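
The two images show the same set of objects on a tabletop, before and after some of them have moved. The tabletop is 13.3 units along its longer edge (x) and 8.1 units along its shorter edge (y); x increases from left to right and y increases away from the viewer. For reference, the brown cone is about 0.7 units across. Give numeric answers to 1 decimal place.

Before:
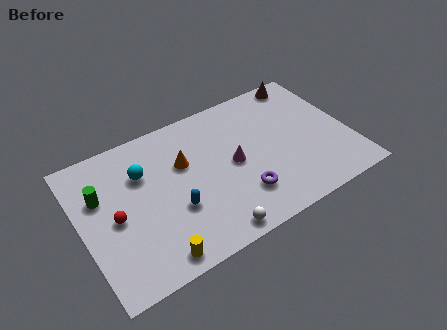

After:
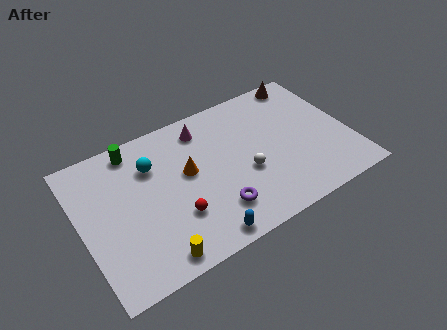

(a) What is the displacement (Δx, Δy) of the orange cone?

(0.1, -0.6)

The orange cone started near (5.2, 5.2) and ended near (5.3, 4.6).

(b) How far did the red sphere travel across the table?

3.1

The red sphere was near (1.6, 3.8) before and (4.4, 2.5) after, so it travelled √(2.8² + 1.3²) ≈ 3.1 units.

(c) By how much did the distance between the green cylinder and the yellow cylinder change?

+1.4

They were about 4.8 units apart before and 6.2 after — 1.4 units further apart.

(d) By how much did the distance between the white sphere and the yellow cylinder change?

+2.6

The distance was about 2.8 in the first image and 5.4 in the second, so they moved 2.6 units further apart.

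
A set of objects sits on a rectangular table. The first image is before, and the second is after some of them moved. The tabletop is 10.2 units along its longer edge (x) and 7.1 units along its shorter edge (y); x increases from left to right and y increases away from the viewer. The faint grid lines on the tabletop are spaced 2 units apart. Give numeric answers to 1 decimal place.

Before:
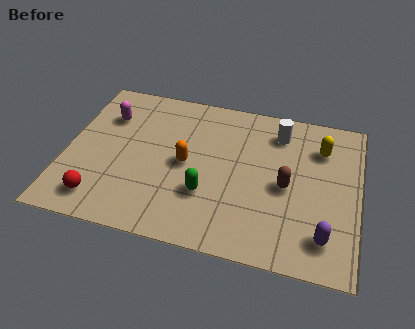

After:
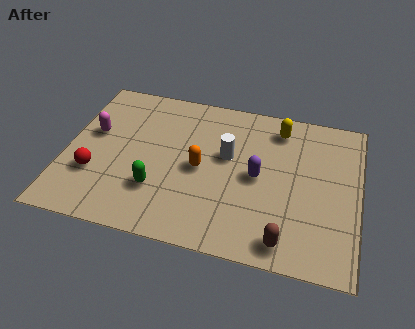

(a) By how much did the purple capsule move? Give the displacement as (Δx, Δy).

(-2.4, 2.1)

The purple capsule started near (9.1, 1.4) and ended near (6.7, 3.5).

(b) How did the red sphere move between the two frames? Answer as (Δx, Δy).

(-0.3, 1.1)

The red sphere started near (1.4, 1.2) and ended near (1.1, 2.3).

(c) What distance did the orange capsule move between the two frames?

0.5

From (4.2, 3.5) to (4.7, 3.4), the orange capsule covered √(0.5² + 0.1²) ≈ 0.5 units.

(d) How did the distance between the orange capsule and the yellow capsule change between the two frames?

-1.3

Before: roughly 4.9 units apart; after: 3.6. That's 1.3 units closer together.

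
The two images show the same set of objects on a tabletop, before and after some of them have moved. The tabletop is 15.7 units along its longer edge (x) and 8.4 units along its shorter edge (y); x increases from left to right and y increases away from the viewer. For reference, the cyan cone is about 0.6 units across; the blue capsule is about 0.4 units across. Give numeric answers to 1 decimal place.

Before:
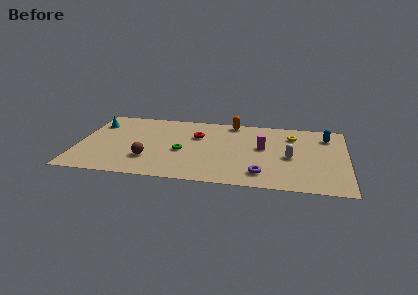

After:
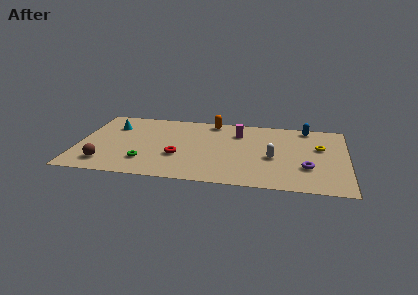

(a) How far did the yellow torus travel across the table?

2.0

The yellow torus moved from about (12.5, 6.4) to (14.1, 5.2), a distance of √(1.6² + 1.2²) ≈ 2.0.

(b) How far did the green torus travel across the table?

2.6

The green torus was near (6.1, 3.6) before and (4.0, 2.1) after, so it travelled √(2.1² + 1.5²) ≈ 2.6 units.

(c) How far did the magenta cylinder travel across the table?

2.2

The magenta cylinder moved from about (10.8, 4.7) to (9.3, 6.3), a distance of √(1.5² + 1.6²) ≈ 2.2.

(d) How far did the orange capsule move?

1.2

From (8.9, 7.6) to (7.7, 7.5), the orange capsule covered √(1.2² + 0.1²) ≈ 1.2 units.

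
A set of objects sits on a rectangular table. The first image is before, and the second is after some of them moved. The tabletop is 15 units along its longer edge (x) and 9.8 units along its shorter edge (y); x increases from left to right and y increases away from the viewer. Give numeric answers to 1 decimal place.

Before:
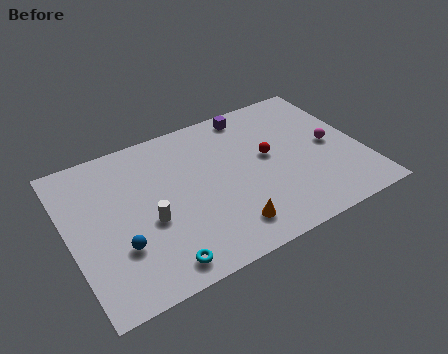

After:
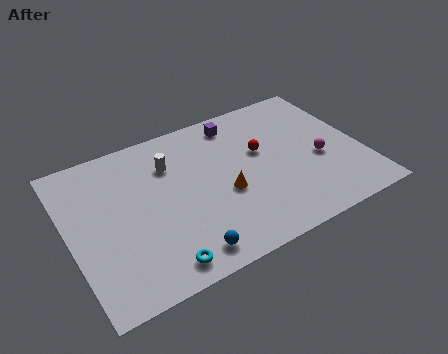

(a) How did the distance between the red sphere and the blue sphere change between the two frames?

-1.7

They were about 8.3 units apart before and 6.6 after — 1.7 units closer together.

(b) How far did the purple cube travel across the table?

0.9

The purple cube was near (9.9, 8.7) before and (9.1, 8.4) after, so it travelled √(0.8² + 0.3²) ≈ 0.9 units.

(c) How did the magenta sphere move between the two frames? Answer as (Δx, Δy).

(-0.7, -0.7)

The magenta sphere started near (13.5, 4.8) and ended near (12.8, 4.1).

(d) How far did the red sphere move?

0.6

From (10.3, 5.4) to (10.0, 5.9), the red sphere covered √(0.3² + 0.5²) ≈ 0.6 units.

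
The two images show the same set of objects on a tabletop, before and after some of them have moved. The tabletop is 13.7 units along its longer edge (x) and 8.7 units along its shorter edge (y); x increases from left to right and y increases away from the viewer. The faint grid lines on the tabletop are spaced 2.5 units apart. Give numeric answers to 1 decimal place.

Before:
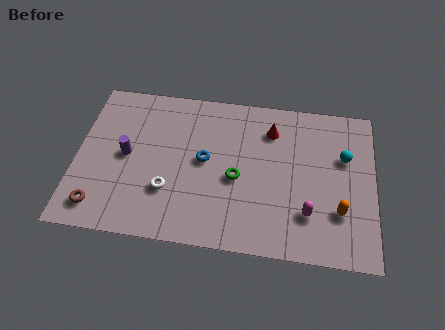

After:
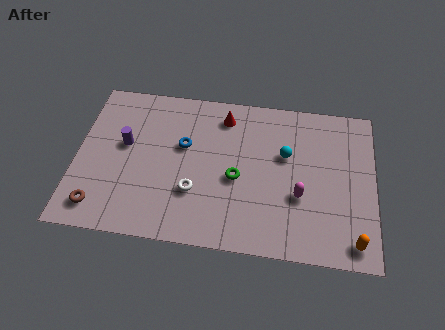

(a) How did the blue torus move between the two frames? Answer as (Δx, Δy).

(-1.0, 0.7)

The blue torus was at about (5.9, 4.6) and moved to about (4.9, 5.3).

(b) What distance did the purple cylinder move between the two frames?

0.6

The purple cylinder was near (2.3, 4.4) before and (2.2, 5.0) after, so it travelled √(0.1² + 0.6²) ≈ 0.6 units.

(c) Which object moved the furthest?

the cyan sphere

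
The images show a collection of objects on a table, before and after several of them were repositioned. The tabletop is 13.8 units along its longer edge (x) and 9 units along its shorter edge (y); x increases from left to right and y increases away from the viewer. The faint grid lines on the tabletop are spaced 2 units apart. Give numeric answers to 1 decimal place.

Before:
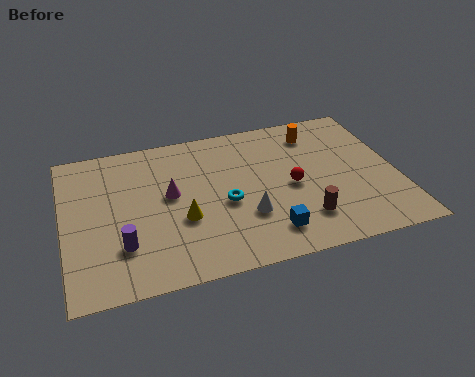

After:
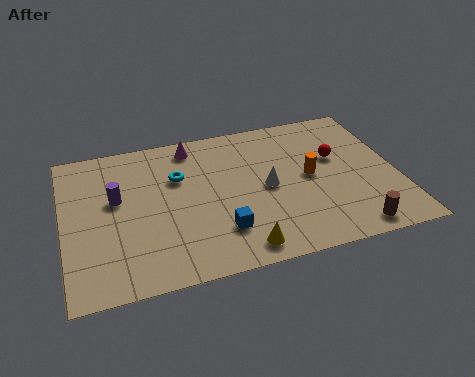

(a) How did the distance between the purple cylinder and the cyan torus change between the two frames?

-1.8

Before: roughly 4.5 units apart; after: 2.7. That's 1.8 units closer together.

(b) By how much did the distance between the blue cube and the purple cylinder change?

-0.9

The distance was about 6.0 in the first image and 5.1 in the second, so they moved 0.9 units closer together.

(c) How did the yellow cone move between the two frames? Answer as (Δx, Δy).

(2.2, -2.3)

From the two frames, the yellow cone sits at roughly (4.8, 3.4) before and (7.0, 1.1) after.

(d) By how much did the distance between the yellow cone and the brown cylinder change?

-0.5

Before: roughly 5.1 units apart; after: 4.6. That's 0.5 units closer together.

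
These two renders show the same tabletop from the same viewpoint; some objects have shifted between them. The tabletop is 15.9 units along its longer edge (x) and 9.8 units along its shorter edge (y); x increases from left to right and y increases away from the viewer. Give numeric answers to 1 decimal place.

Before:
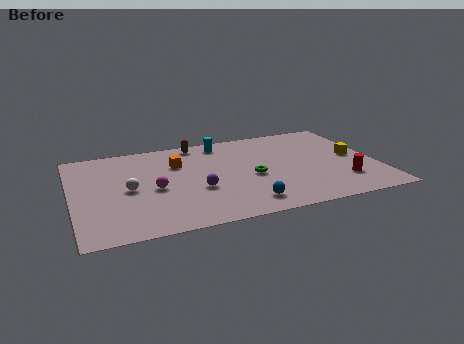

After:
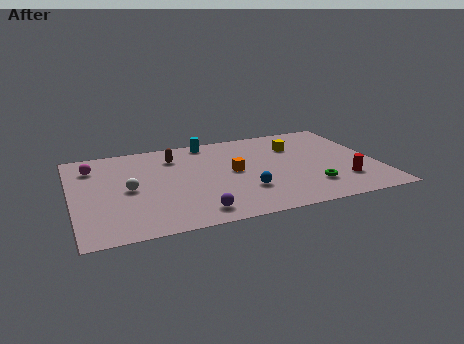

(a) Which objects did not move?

the white sphere and the red cylinder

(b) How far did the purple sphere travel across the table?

2.3

The purple sphere was near (6.4, 3.7) before and (6.1, 1.4) after, so it travelled √(0.3² + 2.3²) ≈ 2.3 units.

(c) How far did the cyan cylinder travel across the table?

0.8

From (8.1, 8.5) to (7.4, 8.8), the cyan cylinder covered √(0.7² + 0.3²) ≈ 0.8 units.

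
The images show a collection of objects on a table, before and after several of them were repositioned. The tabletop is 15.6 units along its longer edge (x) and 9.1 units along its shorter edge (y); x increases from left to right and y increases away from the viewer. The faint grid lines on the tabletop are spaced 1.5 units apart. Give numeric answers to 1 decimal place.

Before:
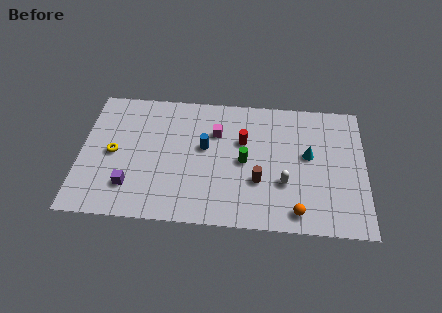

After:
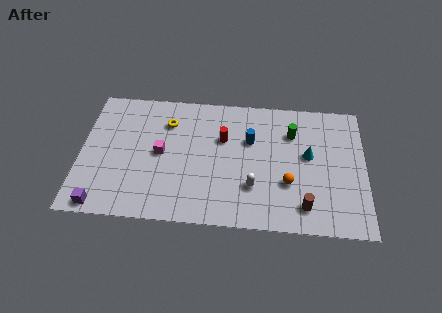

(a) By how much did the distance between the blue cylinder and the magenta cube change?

+3.8

The distance was about 1.3 in the first image and 5.1 in the second, so they moved 3.8 units further apart.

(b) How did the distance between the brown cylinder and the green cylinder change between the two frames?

+3.5

The distance was about 1.5 in the first image and 5.0 in the second, so they moved 3.5 units further apart.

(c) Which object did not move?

the cyan cone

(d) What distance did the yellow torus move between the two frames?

3.8

The yellow torus was near (1.8, 4.4) before and (4.7, 6.8) after, so it travelled √(2.9² + 2.4²) ≈ 3.8 units.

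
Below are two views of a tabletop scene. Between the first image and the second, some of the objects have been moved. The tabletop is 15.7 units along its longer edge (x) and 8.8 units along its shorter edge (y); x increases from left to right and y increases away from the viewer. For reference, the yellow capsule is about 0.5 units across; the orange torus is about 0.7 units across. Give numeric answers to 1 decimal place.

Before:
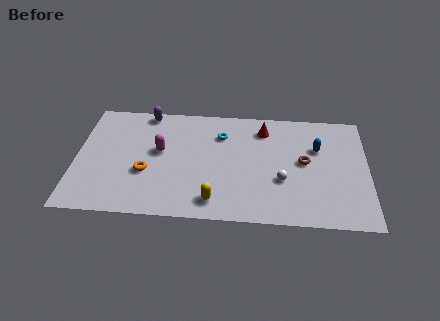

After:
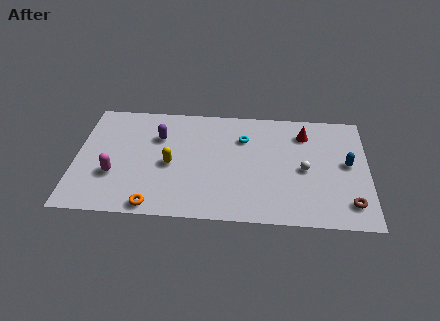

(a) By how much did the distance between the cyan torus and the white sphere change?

-0.7

They were about 4.7 units apart before and 4.0 after — 0.7 units closer together.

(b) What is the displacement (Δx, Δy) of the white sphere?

(1.2, 0.9)

From the two frames, the white sphere sits at roughly (11.1, 3.2) before and (12.3, 4.1) after.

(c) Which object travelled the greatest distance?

the brown torus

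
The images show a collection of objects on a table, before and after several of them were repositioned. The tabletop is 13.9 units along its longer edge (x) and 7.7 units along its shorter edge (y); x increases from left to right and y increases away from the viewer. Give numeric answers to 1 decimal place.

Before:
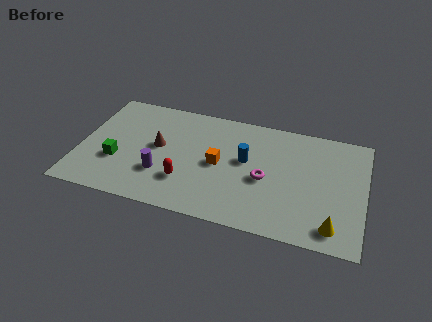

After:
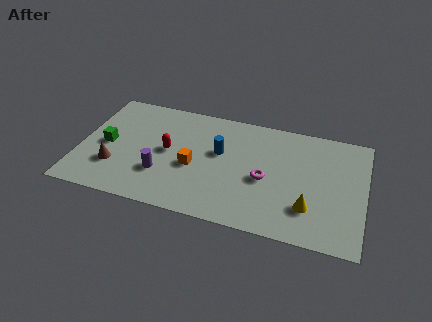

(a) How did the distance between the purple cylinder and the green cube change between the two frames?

+0.9

The distance was about 2.2 in the first image and 3.1 in the second, so they moved 0.9 units further apart.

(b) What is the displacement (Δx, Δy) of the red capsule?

(-1.0, 1.8)

From the two frames, the red capsule sits at roughly (5.3, 2.2) before and (4.3, 4.0) after.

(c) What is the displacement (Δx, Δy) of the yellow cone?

(-1.2, 0.9)

The yellow cone started near (12.5, 1.2) and ended near (11.3, 2.1).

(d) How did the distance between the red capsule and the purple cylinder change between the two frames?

+0.4

They were about 1.2 units apart before and 1.6 after — 0.4 units further apart.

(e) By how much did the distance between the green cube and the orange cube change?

-0.7

They were about 5.0 units apart before and 4.3 after — 0.7 units closer together.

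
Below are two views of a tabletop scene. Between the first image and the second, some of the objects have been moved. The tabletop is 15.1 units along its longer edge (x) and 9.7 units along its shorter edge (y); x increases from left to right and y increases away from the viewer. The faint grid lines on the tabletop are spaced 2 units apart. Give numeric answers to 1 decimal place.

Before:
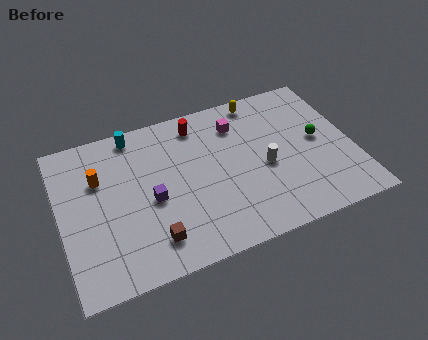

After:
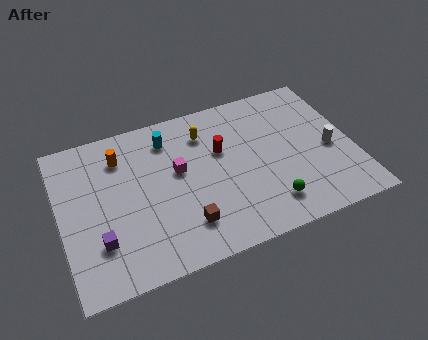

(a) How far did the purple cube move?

3.2

From (4.6, 4.3) to (1.8, 2.7), the purple cube covered √(2.8² + 1.6²) ≈ 3.2 units.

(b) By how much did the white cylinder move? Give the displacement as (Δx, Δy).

(3.4, 0.0)

The white cylinder was at about (10.5, 4.3) and moved to about (13.9, 4.3).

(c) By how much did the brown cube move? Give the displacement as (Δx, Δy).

(1.7, 0.3)

The brown cube started near (4.4, 1.9) and ended near (6.1, 2.2).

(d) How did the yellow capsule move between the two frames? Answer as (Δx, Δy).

(-3.0, -1.2)

The yellow capsule was at about (10.7, 8.7) and moved to about (7.7, 7.5).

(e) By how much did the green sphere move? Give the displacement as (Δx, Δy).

(-3.0, -3.2)

From the two frames, the green sphere sits at roughly (13.4, 5.1) before and (10.4, 1.9) after.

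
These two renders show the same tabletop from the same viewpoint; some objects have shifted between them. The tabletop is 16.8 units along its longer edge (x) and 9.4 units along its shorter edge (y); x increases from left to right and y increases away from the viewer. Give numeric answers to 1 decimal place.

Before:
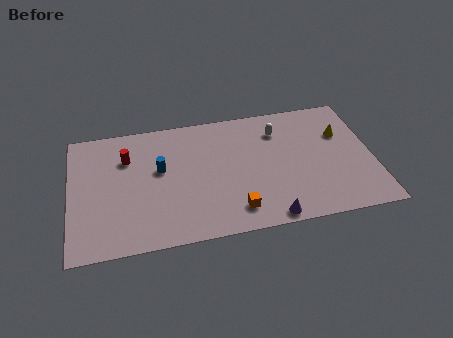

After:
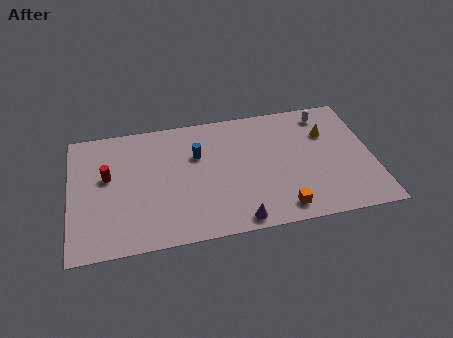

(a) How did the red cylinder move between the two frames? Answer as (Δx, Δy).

(-1.1, -1.2)

The red cylinder was at about (3.2, 6.7) and moved to about (2.1, 5.5).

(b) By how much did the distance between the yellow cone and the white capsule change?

-2.1

The distance was about 3.6 in the first image and 1.5 in the second, so they moved 2.1 units closer together.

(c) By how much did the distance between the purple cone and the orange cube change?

+0.4

Before: roughly 2.0 units apart; after: 2.4. That's 0.4 units further apart.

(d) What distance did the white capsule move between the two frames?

2.8

The white capsule moved from about (11.7, 7.2) to (14.4, 8.0), a distance of √(2.7² + 0.8²) ≈ 2.8.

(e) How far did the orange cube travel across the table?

2.5

From (9.0, 1.7) to (11.5, 1.3), the orange cube covered √(2.5² + 0.4²) ≈ 2.5 units.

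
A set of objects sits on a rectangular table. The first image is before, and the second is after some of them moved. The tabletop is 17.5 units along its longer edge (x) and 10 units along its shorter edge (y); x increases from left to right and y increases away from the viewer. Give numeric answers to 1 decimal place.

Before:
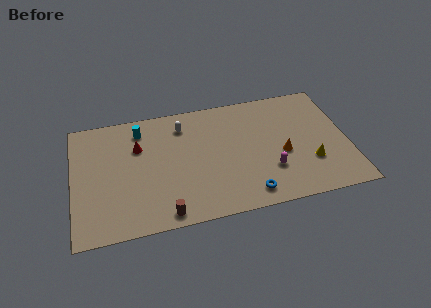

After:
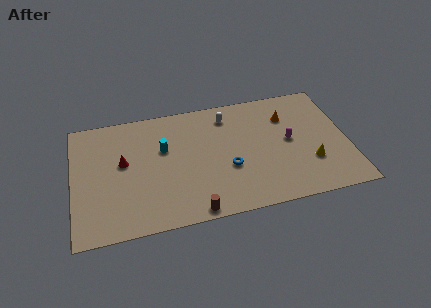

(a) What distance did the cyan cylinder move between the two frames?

2.4

The cyan cylinder moved from about (4.4, 8.2) to (5.8, 6.3), a distance of √(1.4² + 1.9²) ≈ 2.4.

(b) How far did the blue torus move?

2.6

The blue torus moved from about (10.9, 1.4) to (9.8, 3.8), a distance of √(1.1² + 2.4²) ≈ 2.6.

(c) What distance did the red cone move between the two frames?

1.5

From (4.2, 6.8) to (3.2, 5.7), the red cone covered √(1.0² + 1.1²) ≈ 1.5 units.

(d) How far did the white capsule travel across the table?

2.9

From (7.1, 8.0) to (10.0, 8.2), the white capsule covered √(2.9² + 0.2²) ≈ 2.9 units.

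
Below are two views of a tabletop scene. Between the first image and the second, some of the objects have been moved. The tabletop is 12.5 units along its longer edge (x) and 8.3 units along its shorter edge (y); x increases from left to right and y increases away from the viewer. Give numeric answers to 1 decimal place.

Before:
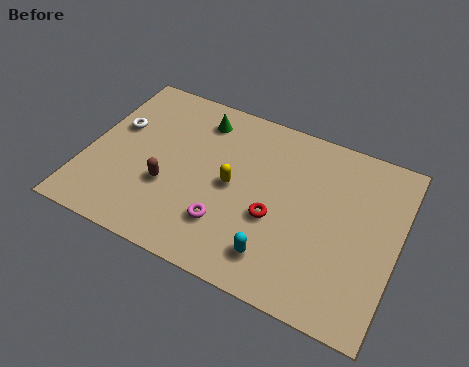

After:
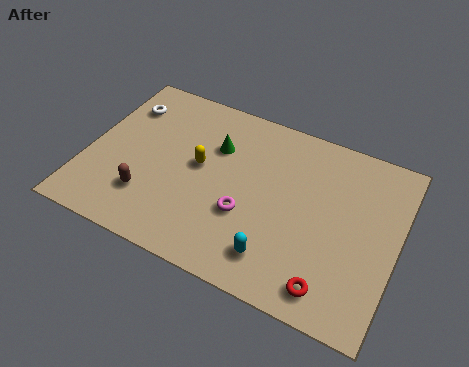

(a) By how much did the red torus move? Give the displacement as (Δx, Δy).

(2.5, -2.1)

The red torus started near (7.7, 3.3) and ended near (10.2, 1.2).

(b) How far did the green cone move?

1.4

From (4.2, 6.8) to (5.0, 5.7), the green cone covered √(0.8² + 1.1²) ≈ 1.4 units.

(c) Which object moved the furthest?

the red torus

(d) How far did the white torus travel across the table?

1.2

From (1.0, 5.1) to (1.1, 6.3), the white torus covered √(0.1² + 1.2²) ≈ 1.2 units.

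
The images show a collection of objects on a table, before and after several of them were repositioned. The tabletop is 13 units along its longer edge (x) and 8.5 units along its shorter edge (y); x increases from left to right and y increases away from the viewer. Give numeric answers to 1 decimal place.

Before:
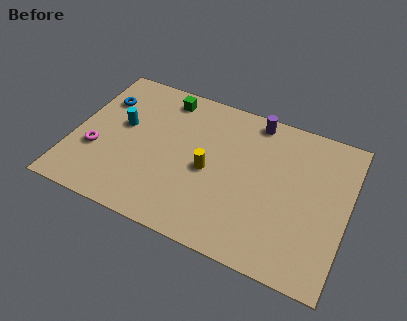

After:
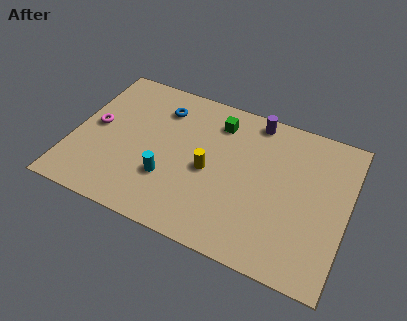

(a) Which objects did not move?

the yellow cylinder and the purple cylinder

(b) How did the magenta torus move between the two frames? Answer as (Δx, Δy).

(-0.2, 1.4)

The magenta torus started near (1.2, 3.0) and ended near (1.0, 4.4).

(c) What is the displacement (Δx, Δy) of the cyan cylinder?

(2.5, -2.2)

From the two frames, the cyan cylinder sits at roughly (2.2, 4.9) before and (4.7, 2.7) after.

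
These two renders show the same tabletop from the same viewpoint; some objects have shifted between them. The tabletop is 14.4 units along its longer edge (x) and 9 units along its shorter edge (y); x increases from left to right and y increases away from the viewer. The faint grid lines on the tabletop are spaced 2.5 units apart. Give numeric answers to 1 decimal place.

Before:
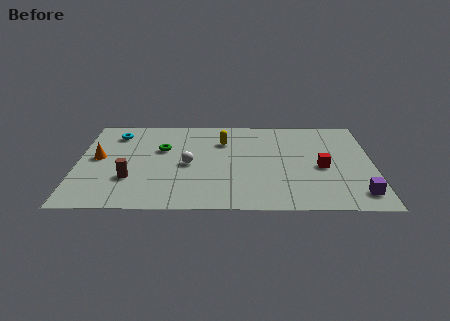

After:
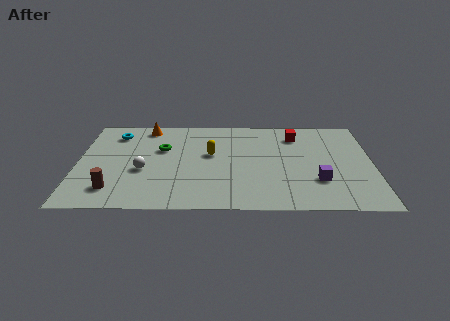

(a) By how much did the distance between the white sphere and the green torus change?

+0.3

The distance was about 2.0 in the first image and 2.3 in the second, so they moved 0.3 units further apart.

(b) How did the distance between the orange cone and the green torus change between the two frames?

-0.9

The distance was about 3.2 in the first image and 2.3 in the second, so they moved 0.9 units closer together.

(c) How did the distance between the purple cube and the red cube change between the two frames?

+1.5

The distance was about 3.0 in the first image and 4.5 in the second, so they moved 1.5 units further apart.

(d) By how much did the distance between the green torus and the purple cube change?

-2.2

Before: roughly 10.4 units apart; after: 8.2. That's 2.2 units closer together.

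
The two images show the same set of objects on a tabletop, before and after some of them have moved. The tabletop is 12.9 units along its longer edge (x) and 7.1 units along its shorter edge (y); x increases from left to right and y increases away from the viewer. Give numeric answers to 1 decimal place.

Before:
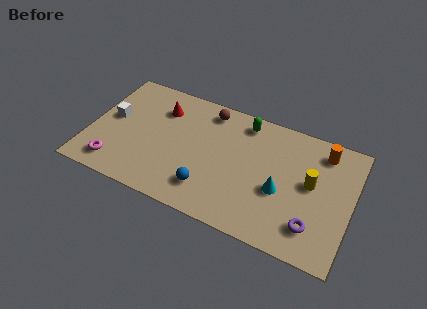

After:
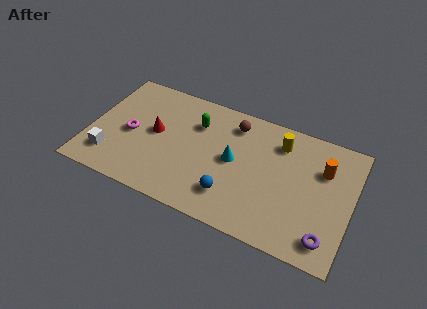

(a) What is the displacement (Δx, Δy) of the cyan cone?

(-2.4, 0.8)

The cyan cone started near (9.5, 2.9) and ended near (7.1, 3.7).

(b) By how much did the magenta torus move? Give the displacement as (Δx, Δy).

(0.5, 2.1)

The magenta torus started near (1.5, 1.2) and ended near (2.0, 3.3).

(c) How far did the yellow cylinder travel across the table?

2.4

The yellow cylinder was near (10.9, 3.9) before and (9.2, 5.6) after, so it travelled √(1.7² + 1.7²) ≈ 2.4 units.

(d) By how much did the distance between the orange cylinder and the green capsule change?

+2.4

They were about 3.9 units apart before and 6.3 after — 2.4 units further apart.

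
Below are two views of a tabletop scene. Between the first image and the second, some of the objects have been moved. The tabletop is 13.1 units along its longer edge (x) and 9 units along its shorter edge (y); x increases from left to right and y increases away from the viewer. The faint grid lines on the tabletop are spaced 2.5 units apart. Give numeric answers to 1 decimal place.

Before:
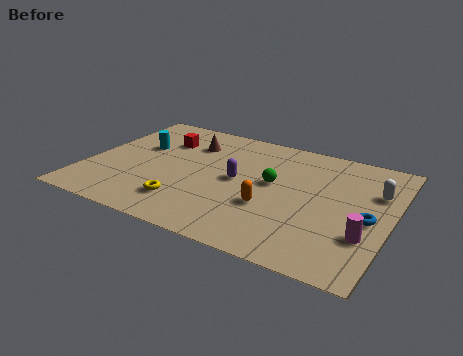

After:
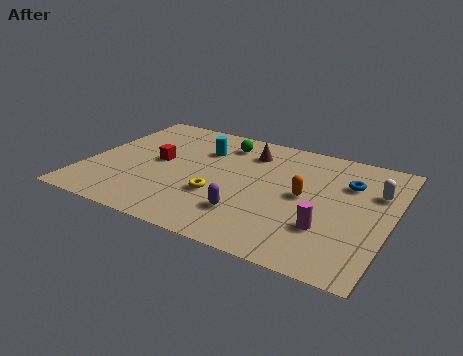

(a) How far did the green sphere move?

3.4

The green sphere was near (8.0, 5.0) before and (5.5, 7.3) after, so it travelled √(2.5² + 2.3²) ≈ 3.4 units.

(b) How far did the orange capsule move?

1.9

The orange capsule moved from about (8.1, 3.2) to (9.4, 4.6), a distance of √(1.3² + 1.4²) ≈ 1.9.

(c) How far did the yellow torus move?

1.7

The yellow torus moved from about (4.6, 2.0) to (5.9, 3.1), a distance of √(1.3² + 1.1²) ≈ 1.7.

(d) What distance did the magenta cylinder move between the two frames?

1.6

The magenta cylinder moved from about (12.2, 2.8) to (10.6, 2.7), a distance of √(1.6² + 0.1²) ≈ 1.6.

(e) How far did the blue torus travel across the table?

2.5

The blue torus was near (12.2, 4.0) before and (11.1, 6.3) after, so it travelled √(1.1² + 2.3²) ≈ 2.5 units.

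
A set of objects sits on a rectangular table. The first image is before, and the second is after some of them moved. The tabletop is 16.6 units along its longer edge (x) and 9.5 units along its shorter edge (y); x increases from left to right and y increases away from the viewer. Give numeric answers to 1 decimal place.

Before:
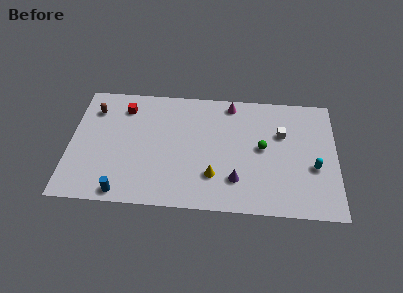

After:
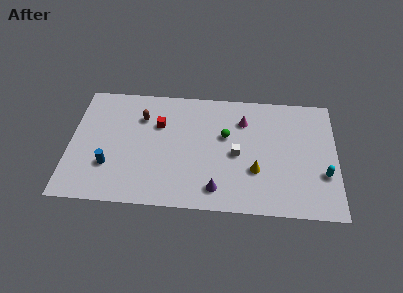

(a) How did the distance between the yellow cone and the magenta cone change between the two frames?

-1.9

They were about 5.9 units apart before and 4.0 after — 1.9 units closer together.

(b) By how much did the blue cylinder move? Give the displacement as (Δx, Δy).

(-0.9, 2.0)

The blue cylinder was at about (3.4, 0.9) and moved to about (2.5, 2.9).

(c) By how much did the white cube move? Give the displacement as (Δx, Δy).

(-2.8, -1.8)

From the two frames, the white cube sits at roughly (13.2, 6.2) before and (10.4, 4.4) after.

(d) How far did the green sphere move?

2.4

The green sphere was near (12.0, 5.0) before and (9.7, 5.8) after, so it travelled √(2.3² + 0.8²) ≈ 2.4 units.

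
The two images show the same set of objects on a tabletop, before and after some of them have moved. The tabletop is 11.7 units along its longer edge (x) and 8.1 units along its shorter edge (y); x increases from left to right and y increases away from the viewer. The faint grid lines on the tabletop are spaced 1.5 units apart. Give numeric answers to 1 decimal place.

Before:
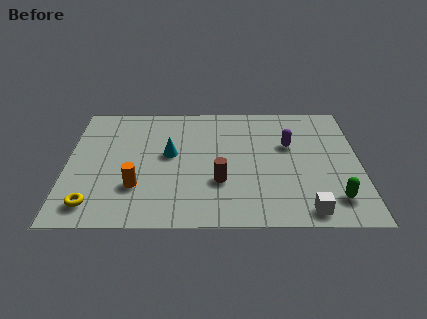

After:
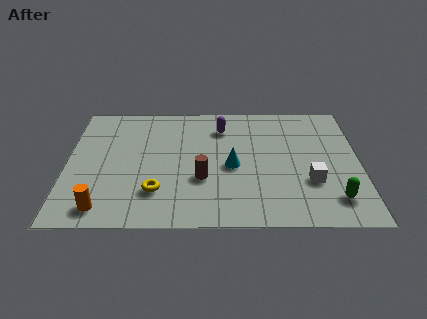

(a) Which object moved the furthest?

the purple capsule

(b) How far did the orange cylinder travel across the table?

1.8

The orange cylinder was near (2.8, 2.4) before and (1.5, 1.1) after, so it travelled √(1.3² + 1.3²) ≈ 1.8 units.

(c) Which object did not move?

the green capsule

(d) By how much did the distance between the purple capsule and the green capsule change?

+2.5

They were about 3.9 units apart before and 6.4 after — 2.5 units further apart.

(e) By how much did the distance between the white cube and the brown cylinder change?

+0.5

They were about 3.8 units apart before and 4.3 after — 0.5 units further apart.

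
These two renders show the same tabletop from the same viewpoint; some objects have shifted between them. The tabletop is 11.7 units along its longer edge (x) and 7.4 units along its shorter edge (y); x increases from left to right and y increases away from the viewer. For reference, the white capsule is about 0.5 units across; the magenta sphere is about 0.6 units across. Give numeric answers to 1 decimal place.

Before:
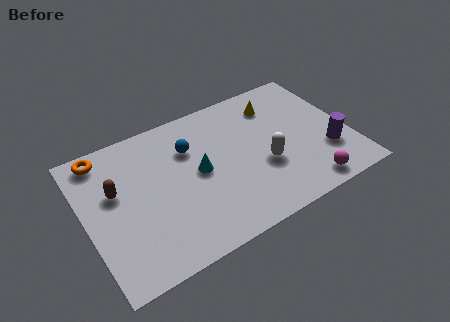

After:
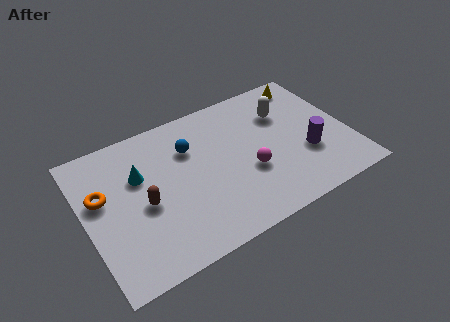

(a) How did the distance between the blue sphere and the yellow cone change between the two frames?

+1.7

Before: roughly 4.0 units apart; after: 5.7. That's 1.7 units further apart.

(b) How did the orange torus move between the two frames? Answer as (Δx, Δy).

(-0.3, -2.0)

The orange torus was at about (1.1, 6.5) and moved to about (0.8, 4.5).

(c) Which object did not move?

the blue sphere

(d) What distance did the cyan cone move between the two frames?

2.7

The cyan cone moved from about (5.0, 3.8) to (2.5, 4.8), a distance of √(2.5² + 1.0²) ≈ 2.7.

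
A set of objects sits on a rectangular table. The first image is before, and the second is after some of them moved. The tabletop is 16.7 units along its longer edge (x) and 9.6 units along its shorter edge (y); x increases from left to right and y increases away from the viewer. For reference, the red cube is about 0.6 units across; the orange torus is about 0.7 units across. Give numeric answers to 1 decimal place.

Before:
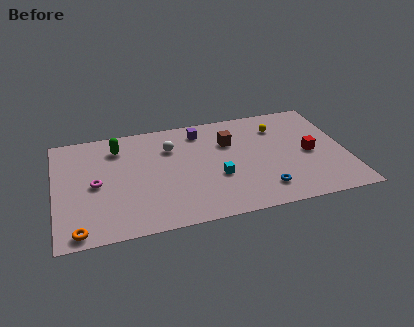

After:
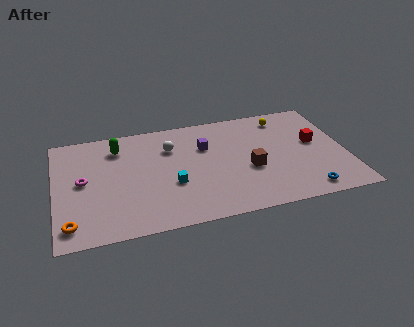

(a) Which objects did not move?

the white sphere and the green capsule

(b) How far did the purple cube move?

1.5

The purple cube moved from about (8.5, 8.0) to (8.7, 6.5), a distance of √(0.2² + 1.5²) ≈ 1.5.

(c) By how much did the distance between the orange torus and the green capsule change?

-0.4

The distance was about 7.2 in the first image and 6.8 in the second, so they moved 0.4 units closer together.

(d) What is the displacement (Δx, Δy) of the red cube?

(0.4, 0.9)

From the two frames, the red cube sits at roughly (14.6, 4.5) before and (15.0, 5.4) after.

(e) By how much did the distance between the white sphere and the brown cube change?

+1.9

Before: roughly 3.4 units apart; after: 5.3. That's 1.9 units further apart.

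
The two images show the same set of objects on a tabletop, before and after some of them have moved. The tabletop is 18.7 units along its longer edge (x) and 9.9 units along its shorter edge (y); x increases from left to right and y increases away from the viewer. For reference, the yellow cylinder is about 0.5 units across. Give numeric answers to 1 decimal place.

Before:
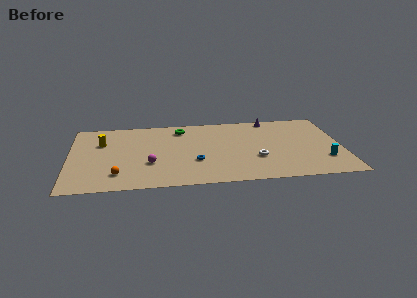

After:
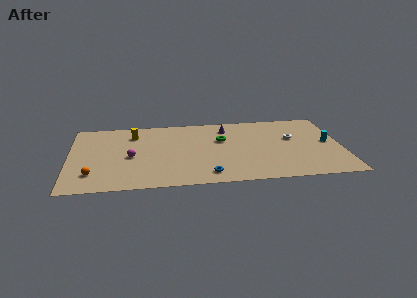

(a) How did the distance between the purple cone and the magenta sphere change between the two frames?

-2.6

They were about 10.2 units apart before and 7.6 after — 2.6 units closer together.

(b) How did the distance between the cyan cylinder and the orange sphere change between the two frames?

+2.3

The distance was about 14.1 in the first image and 16.4 in the second, so they moved 2.3 units further apart.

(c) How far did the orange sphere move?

1.7

The orange sphere moved from about (3.3, 2.1) to (1.6, 2.3), a distance of √(1.7² + 0.2²) ≈ 1.7.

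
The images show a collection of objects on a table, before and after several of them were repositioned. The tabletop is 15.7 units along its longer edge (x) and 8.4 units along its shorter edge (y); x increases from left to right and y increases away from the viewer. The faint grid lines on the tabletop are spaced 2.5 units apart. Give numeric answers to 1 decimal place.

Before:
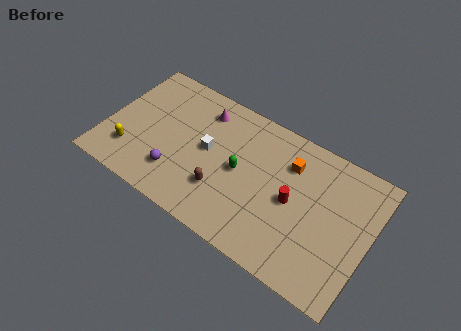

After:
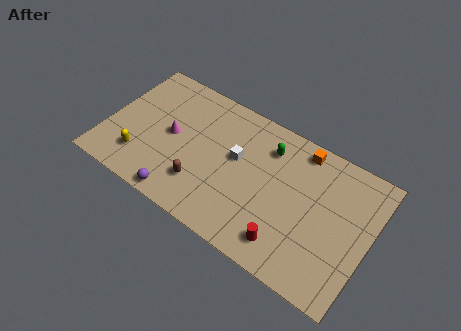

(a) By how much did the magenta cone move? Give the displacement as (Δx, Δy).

(-1.5, -2.5)

The magenta cone was at about (5.3, 6.8) and moved to about (3.8, 4.3).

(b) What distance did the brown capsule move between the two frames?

1.2

From (7.2, 2.5) to (6.0, 2.2), the brown capsule covered √(1.2² + 0.3²) ≈ 1.2 units.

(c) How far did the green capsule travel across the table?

2.7

The green capsule was near (8.0, 4.2) before and (9.4, 6.5) after, so it travelled √(1.4² + 2.3²) ≈ 2.7 units.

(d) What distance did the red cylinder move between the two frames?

2.6

The red cylinder moved from about (11.2, 4.1) to (11.3, 1.5), a distance of √(0.1² + 2.6²) ≈ 2.6.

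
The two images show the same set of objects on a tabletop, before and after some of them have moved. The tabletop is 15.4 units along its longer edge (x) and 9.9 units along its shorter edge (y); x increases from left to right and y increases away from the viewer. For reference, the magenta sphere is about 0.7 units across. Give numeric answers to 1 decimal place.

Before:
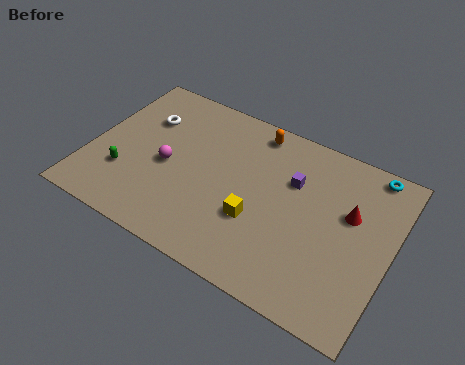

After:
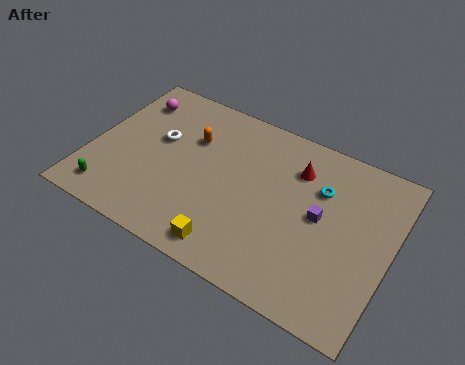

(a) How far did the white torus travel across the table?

1.3

The white torus moved from about (2.4, 6.9) to (3.3, 5.9), a distance of √(0.9² + 1.0²) ≈ 1.3.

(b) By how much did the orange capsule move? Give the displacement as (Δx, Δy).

(-3.0, -2.0)

The orange capsule started near (7.9, 8.7) and ended near (4.9, 6.7).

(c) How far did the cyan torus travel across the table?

3.2

The cyan torus was near (13.9, 9.0) before and (11.6, 6.8) after, so it travelled √(2.3² + 2.2²) ≈ 3.2 units.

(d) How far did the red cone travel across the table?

3.2

The red cone moved from about (13.2, 6.1) to (10.3, 7.4), a distance of √(2.9² + 1.3²) ≈ 3.2.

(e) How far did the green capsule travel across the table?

1.6

From (2.0, 3.0) to (1.5, 1.5), the green capsule covered √(0.5² + 1.5²) ≈ 1.6 units.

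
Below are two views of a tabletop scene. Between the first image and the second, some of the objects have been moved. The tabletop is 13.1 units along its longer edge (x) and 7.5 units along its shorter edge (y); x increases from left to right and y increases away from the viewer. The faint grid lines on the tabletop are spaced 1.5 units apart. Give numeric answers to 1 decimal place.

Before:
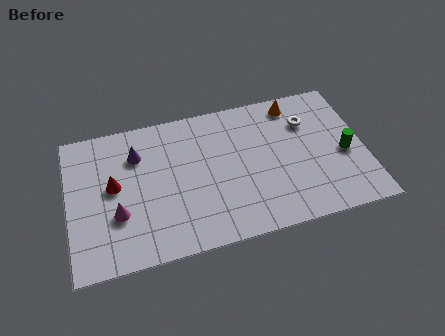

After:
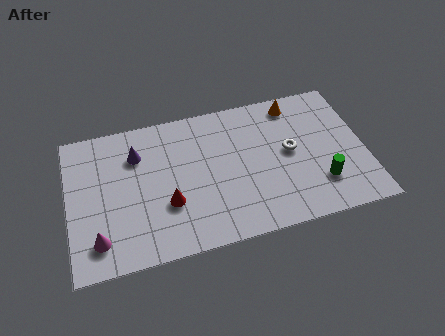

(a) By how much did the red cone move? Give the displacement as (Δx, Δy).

(2.3, -1.5)

From the two frames, the red cone sits at roughly (2.0, 4.1) before and (4.3, 2.6) after.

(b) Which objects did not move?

the purple cone and the orange cone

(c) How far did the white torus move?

1.7

The white torus was near (10.7, 5.4) before and (9.8, 4.0) after, so it travelled √(0.9² + 1.4²) ≈ 1.7 units.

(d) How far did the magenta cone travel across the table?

1.4

The magenta cone was near (2.1, 2.6) before and (1.2, 1.5) after, so it travelled √(0.9² + 1.1²) ≈ 1.4 units.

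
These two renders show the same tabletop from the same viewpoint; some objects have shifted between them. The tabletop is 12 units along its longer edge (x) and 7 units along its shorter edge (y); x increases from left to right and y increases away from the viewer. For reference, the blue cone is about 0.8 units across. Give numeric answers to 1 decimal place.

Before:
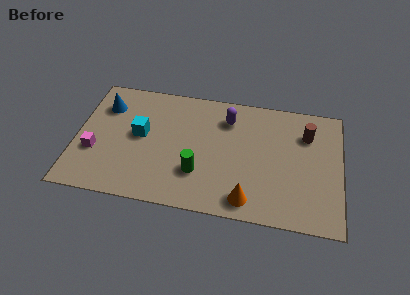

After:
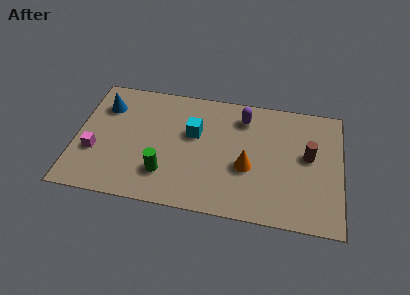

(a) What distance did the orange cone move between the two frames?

1.8

From (7.9, 1.0) to (7.8, 2.8), the orange cone covered √(0.1² + 1.8²) ≈ 1.8 units.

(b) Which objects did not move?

the blue cone and the magenta cube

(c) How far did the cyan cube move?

2.5

From (2.9, 3.8) to (5.3, 4.3), the cyan cube covered √(2.4² + 0.5²) ≈ 2.5 units.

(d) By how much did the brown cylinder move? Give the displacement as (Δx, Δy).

(0.1, -1.2)

From the two frames, the brown cylinder sits at roughly (10.4, 5.1) before and (10.5, 3.9) after.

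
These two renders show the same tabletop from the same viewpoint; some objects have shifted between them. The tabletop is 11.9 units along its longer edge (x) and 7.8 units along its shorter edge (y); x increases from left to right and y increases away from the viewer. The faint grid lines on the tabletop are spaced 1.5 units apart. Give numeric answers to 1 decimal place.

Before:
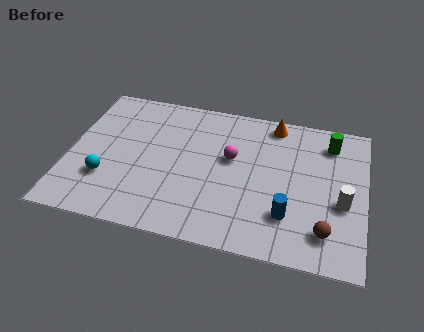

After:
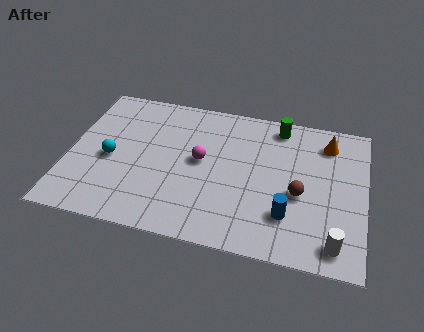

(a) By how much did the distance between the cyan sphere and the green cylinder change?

-2.2

The distance was about 9.6 in the first image and 7.4 in the second, so they moved 2.2 units closer together.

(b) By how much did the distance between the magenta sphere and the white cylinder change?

+1.6

The distance was about 4.7 in the first image and 6.3 in the second, so they moved 1.6 units further apart.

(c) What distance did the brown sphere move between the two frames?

2.0

The brown sphere moved from about (10.4, 1.6) to (9.3, 3.3), a distance of √(1.1² + 1.7²) ≈ 2.0.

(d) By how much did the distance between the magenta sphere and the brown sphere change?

-0.8

The distance was about 4.9 in the first image and 4.1 in the second, so they moved 0.8 units closer together.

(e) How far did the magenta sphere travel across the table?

1.3

From (6.5, 4.6) to (5.3, 4.2), the magenta sphere covered √(1.2² + 0.4²) ≈ 1.3 units.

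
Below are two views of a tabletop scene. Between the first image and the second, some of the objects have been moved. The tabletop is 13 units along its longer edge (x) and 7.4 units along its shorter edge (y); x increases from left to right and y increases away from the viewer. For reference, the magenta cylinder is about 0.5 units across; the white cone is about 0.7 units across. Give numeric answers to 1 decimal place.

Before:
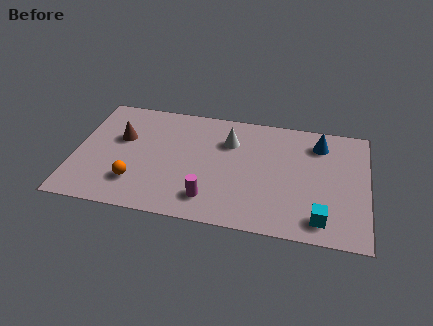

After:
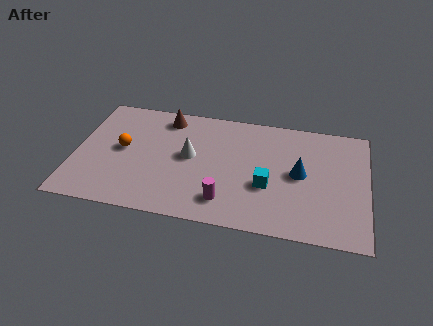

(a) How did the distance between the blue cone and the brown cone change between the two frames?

-2.3

The distance was about 8.9 in the first image and 6.6 in the second, so they moved 2.3 units closer together.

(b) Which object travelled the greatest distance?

the cyan cube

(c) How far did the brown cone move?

2.5

The brown cone was near (2.0, 4.6) before and (3.9, 6.3) after, so it travelled √(1.9² + 1.7²) ≈ 2.5 units.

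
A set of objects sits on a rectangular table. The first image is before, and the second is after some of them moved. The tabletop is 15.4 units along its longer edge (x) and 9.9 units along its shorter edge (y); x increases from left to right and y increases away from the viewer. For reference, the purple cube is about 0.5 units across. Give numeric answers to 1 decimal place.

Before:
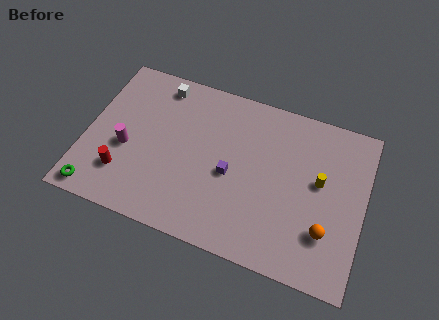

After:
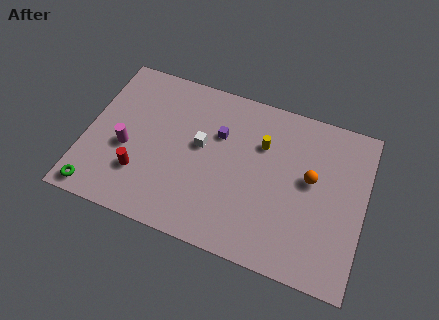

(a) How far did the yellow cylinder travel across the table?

3.5

The yellow cylinder moved from about (12.9, 5.6) to (9.6, 6.8), a distance of √(3.3² + 1.2²) ≈ 3.5.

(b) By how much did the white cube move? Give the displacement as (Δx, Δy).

(2.6, -3.0)

The white cube started near (3.7, 8.6) and ended near (6.3, 5.6).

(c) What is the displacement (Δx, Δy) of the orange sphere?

(-1.1, 2.8)

The orange sphere was at about (13.5, 2.8) and moved to about (12.4, 5.6).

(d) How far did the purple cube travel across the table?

2.4

From (8.1, 4.4) to (7.2, 6.6), the purple cube covered √(0.9² + 2.2²) ≈ 2.4 units.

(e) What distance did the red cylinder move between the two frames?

0.9

The red cylinder moved from about (2.3, 2.5) to (3.2, 2.8), a distance of √(0.9² + 0.3²) ≈ 0.9.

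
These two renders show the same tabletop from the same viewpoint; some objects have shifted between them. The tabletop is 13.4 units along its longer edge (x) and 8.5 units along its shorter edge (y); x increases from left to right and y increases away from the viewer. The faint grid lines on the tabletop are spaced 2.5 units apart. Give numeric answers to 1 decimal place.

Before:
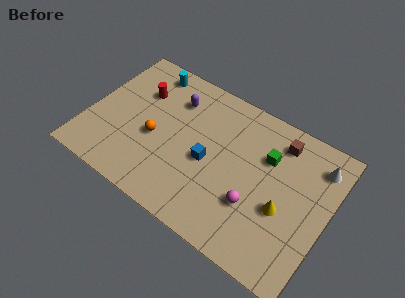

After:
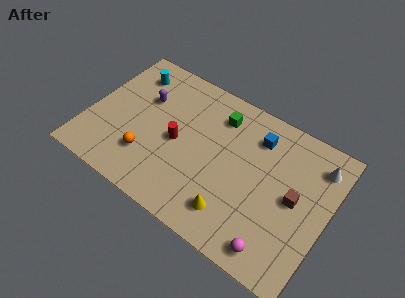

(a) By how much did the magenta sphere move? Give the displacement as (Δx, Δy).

(1.5, -1.7)

From the two frames, the magenta sphere sits at roughly (9.6, 2.8) before and (11.1, 1.1) after.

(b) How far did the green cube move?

3.0

The green cube was near (9.8, 5.8) before and (6.9, 6.7) after, so it travelled √(2.9² + 0.9²) ≈ 3.0 units.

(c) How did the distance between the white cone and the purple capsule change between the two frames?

+1.7

They were about 8.1 units apart before and 9.8 after — 1.7 units further apart.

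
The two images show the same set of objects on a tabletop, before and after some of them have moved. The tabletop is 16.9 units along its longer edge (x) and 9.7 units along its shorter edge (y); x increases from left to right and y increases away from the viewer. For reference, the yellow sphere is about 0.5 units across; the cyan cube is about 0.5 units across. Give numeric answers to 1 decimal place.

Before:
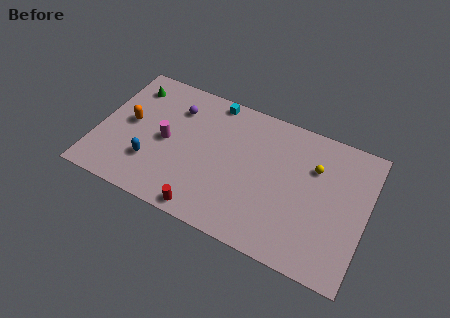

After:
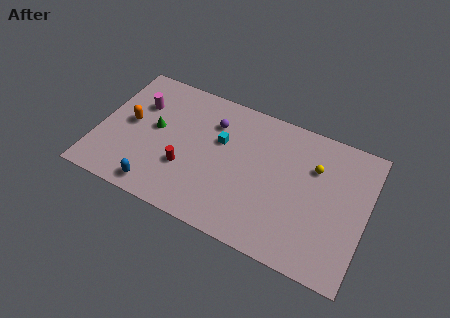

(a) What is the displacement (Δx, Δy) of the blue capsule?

(0.6, -1.6)

The blue capsule started near (3.6, 2.8) and ended near (4.2, 1.2).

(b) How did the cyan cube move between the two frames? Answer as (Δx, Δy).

(0.8, -2.7)

The cyan cube was at about (6.8, 8.8) and moved to about (7.6, 6.1).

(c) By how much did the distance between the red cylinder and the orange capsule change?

-2.6

They were about 6.8 units apart before and 4.2 after — 2.6 units closer together.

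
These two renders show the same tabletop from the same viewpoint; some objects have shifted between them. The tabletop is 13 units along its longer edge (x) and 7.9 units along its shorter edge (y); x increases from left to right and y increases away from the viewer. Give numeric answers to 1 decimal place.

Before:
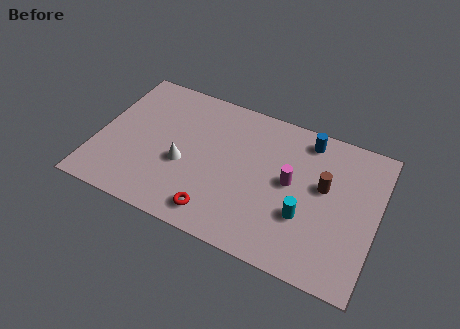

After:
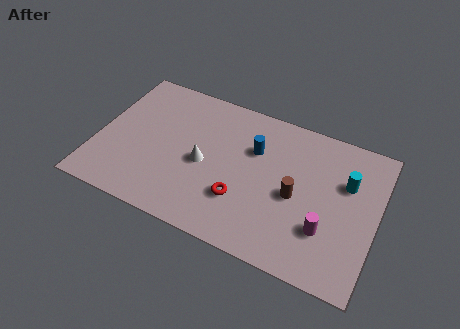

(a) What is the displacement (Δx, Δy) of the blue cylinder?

(-2.3, -1.5)

From the two frames, the blue cylinder sits at roughly (9.5, 6.8) before and (7.2, 5.3) after.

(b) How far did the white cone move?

1.0

The white cone moved from about (4.1, 3.2) to (5.0, 3.6), a distance of √(0.9² + 0.4²) ≈ 1.0.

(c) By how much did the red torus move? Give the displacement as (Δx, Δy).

(1.0, 1.2)

The red torus started near (5.9, 1.2) and ended near (6.9, 2.4).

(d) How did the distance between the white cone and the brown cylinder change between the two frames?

-2.3

The distance was about 6.6 in the first image and 4.3 in the second, so they moved 2.3 units closer together.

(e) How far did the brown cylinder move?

1.6

From (10.5, 4.6) to (9.3, 3.6), the brown cylinder covered √(1.2² + 1.0²) ≈ 1.6 units.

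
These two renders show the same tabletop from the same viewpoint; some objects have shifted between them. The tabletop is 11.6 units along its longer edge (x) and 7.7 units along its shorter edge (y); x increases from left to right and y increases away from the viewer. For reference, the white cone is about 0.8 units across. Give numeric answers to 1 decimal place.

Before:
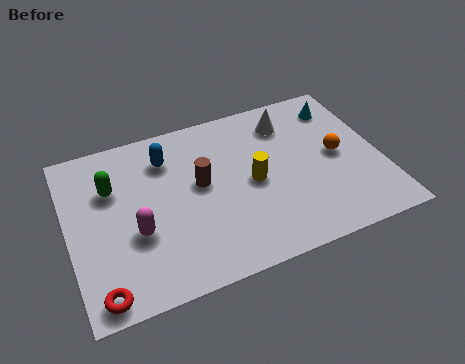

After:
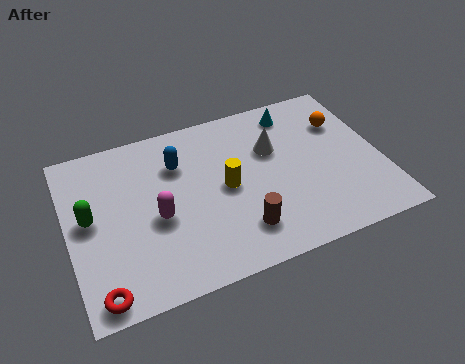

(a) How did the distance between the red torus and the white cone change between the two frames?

-1.2

They were about 9.2 units apart before and 8.0 after — 1.2 units closer together.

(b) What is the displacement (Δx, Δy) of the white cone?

(-0.7, -1.1)

The white cone was at about (8.4, 6.1) and moved to about (7.7, 5.0).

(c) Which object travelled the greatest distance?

the brown cylinder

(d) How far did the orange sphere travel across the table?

1.6

The orange sphere moved from about (10.0, 3.9) to (10.4, 5.4), a distance of √(0.4² + 1.5²) ≈ 1.6.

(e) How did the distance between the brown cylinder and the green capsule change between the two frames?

+2.5

The distance was about 3.3 in the first image and 5.8 in the second, so they moved 2.5 units further apart.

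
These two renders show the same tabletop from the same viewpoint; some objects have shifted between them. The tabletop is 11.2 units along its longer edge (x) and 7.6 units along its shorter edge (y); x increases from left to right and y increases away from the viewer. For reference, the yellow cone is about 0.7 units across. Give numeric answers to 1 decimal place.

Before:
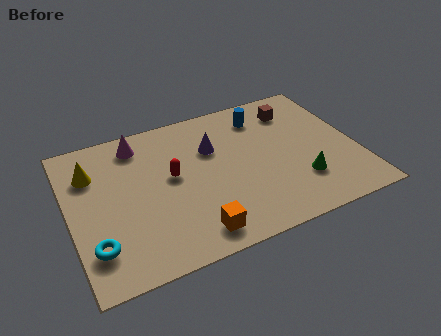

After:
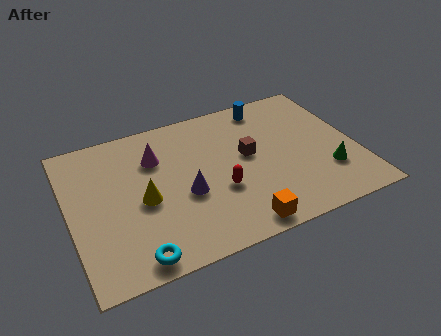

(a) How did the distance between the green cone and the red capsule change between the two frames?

-1.0

The distance was about 5.2 in the first image and 4.2 in the second, so they moved 1.0 units closer together.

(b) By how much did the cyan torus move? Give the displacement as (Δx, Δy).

(1.4, -1.0)

The cyan torus was at about (0.8, 1.8) and moved to about (2.2, 0.8).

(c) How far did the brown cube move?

2.8

The brown cube moved from about (9.1, 6.0) to (7.0, 4.2), a distance of √(2.1² + 1.8²) ≈ 2.8.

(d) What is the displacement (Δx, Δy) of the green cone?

(1.1, 0.1)

From the two frames, the green cone sits at roughly (8.8, 2.1) before and (9.9, 2.2) after.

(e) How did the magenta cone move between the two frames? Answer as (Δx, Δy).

(0.6, -1.0)

From the two frames, the magenta cone sits at roughly (2.9, 6.4) before and (3.5, 5.4) after.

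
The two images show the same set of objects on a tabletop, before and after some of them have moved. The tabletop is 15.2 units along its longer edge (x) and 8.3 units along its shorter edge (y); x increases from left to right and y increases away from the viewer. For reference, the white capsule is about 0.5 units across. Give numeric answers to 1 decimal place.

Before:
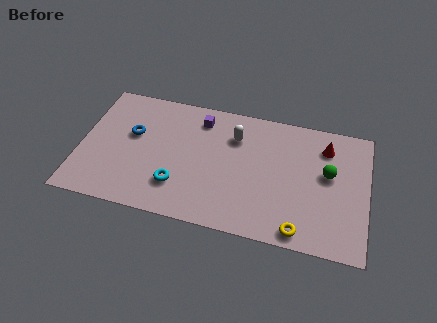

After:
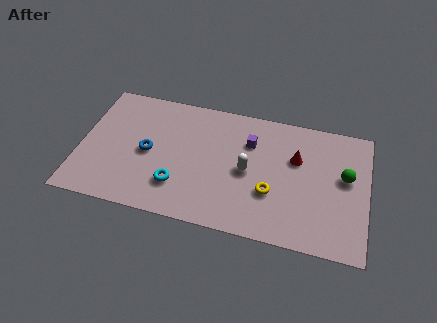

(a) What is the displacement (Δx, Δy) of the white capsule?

(0.8, -2.1)

From the two frames, the white capsule sits at roughly (8.1, 6.1) before and (8.9, 4.0) after.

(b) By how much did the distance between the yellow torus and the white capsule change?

-4.7

The distance was about 6.4 in the first image and 1.7 in the second, so they moved 4.7 units closer together.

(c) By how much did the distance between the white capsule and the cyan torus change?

-0.8

They were about 4.8 units apart before and 4.0 after — 0.8 units closer together.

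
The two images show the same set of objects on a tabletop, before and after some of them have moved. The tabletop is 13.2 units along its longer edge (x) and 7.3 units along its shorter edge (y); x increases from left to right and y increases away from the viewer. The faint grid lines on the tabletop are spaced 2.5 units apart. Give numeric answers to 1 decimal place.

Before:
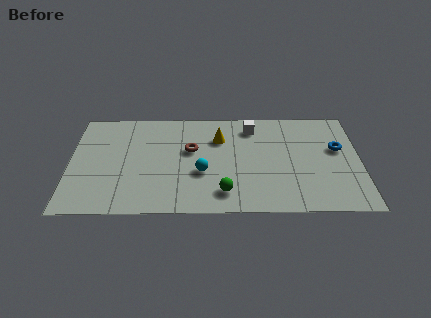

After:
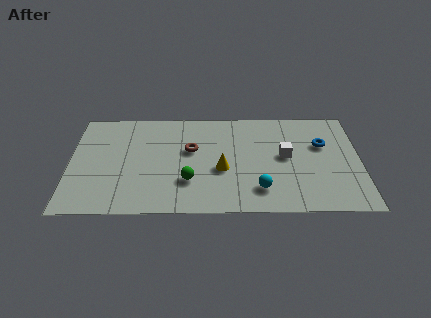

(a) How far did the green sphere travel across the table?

1.8

The green sphere moved from about (7.0, 1.4) to (5.4, 2.2), a distance of √(1.6² + 0.8²) ≈ 1.8.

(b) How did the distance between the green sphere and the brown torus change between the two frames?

-1.2

The distance was about 3.4 in the first image and 2.2 in the second, so they moved 1.2 units closer together.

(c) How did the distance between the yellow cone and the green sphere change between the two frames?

-2.1

Before: roughly 3.8 units apart; after: 1.7. That's 2.1 units closer together.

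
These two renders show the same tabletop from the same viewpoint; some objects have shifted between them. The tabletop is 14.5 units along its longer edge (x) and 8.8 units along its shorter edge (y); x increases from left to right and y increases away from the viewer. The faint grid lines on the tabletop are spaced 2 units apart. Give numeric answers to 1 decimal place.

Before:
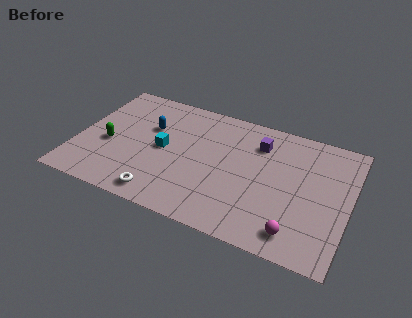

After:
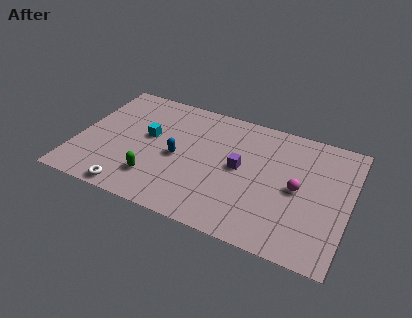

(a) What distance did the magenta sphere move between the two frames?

2.9

From (12.0, 1.4) to (11.8, 4.3), the magenta sphere covered √(0.2² + 2.9²) ≈ 2.9 units.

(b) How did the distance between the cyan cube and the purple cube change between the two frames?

-0.4

The distance was about 5.4 in the first image and 5.0 in the second, so they moved 0.4 units closer together.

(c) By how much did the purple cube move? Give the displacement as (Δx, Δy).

(-0.8, -2.1)

The purple cube was at about (9.5, 6.7) and moved to about (8.7, 4.6).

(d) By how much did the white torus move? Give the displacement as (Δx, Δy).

(-1.6, -0.3)

The white torus started near (4.9, 1.1) and ended near (3.3, 0.8).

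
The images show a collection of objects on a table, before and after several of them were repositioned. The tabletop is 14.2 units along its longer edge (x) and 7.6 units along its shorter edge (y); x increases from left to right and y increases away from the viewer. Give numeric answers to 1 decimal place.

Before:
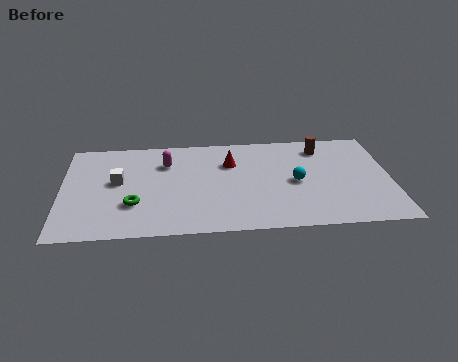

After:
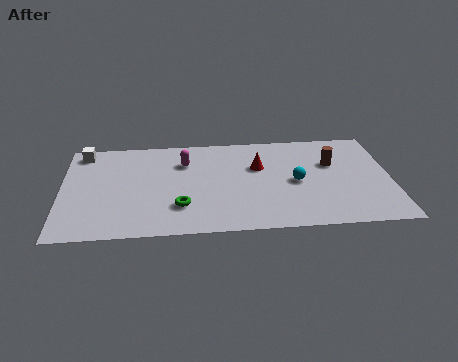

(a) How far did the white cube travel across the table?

2.8

From (2.4, 4.2) to (0.9, 6.6), the white cube covered √(1.5² + 2.4²) ≈ 2.8 units.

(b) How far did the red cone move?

1.3

From (7.3, 5.3) to (8.5, 4.9), the red cone covered √(1.2² + 0.4²) ≈ 1.3 units.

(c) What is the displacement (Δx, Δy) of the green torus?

(2.0, -0.3)

The green torus was at about (3.1, 2.4) and moved to about (5.1, 2.1).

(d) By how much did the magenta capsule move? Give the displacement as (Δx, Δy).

(0.8, 0.0)

From the two frames, the magenta capsule sits at roughly (4.5, 5.5) before and (5.3, 5.5) after.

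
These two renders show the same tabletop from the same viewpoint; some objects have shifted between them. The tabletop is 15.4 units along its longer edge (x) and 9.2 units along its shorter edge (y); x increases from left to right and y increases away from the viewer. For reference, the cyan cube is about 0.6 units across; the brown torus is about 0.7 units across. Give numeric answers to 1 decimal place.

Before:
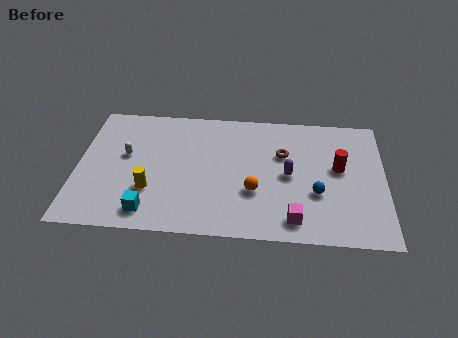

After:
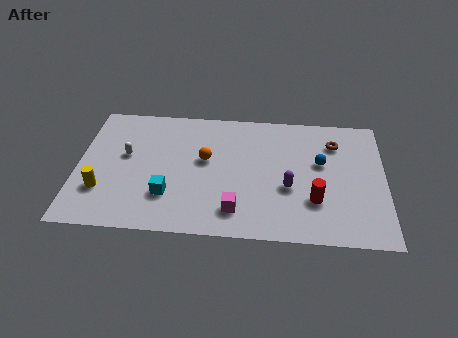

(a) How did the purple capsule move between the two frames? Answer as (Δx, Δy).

(0.0, -0.9)

The purple capsule started near (10.6, 4.5) and ended near (10.6, 3.6).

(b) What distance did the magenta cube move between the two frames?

2.9

From (10.9, 1.4) to (8.0, 1.8), the magenta cube covered √(2.9² + 0.4²) ≈ 2.9 units.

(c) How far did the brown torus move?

2.8

From (10.3, 6.0) to (12.9, 7.0), the brown torus covered √(2.6² + 1.0²) ≈ 2.8 units.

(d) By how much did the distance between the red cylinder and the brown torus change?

+1.4

Before: roughly 2.9 units apart; after: 4.3. That's 1.4 units further apart.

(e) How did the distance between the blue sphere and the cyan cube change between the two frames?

-0.4

Before: roughly 8.5 units apart; after: 8.1. That's 0.4 units closer together.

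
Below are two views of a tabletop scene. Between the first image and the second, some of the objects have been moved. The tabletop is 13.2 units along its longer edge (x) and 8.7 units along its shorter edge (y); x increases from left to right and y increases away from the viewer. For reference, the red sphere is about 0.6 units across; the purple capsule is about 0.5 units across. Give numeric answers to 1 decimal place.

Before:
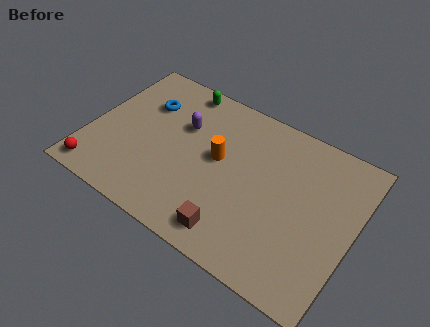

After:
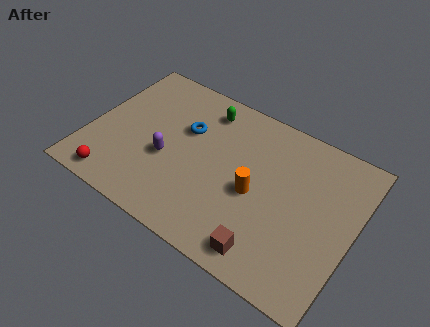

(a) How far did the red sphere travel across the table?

0.9

From (0.9, 1.0) to (1.8, 1.0), the red sphere covered √(0.9² + 0.0²) ≈ 0.9 units.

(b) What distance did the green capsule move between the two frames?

1.5

From (3.9, 7.8) to (5.3, 7.2), the green capsule covered √(1.4² + 0.6²) ≈ 1.5 units.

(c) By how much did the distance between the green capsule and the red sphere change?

-0.3

Before: roughly 7.4 units apart; after: 7.1. That's 0.3 units closer together.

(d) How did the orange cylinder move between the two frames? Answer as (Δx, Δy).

(2.0, -0.9)

The orange cylinder started near (6.4, 4.8) and ended near (8.4, 3.9).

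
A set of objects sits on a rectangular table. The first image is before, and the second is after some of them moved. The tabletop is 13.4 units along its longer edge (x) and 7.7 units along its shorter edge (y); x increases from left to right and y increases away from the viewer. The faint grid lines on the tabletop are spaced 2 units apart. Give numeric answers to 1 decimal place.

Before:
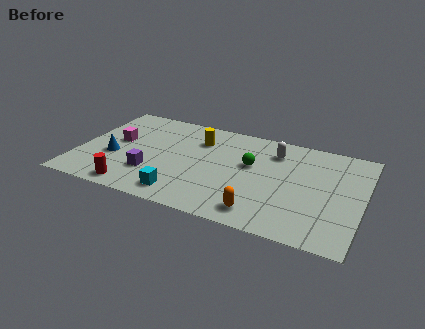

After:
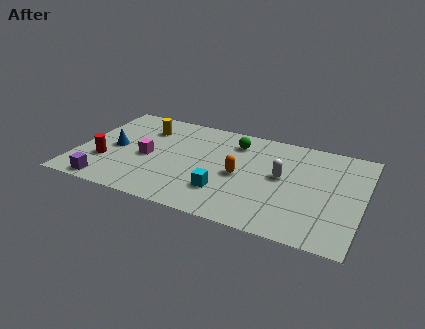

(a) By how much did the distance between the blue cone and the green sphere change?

-0.6

They were about 6.6 units apart before and 6.0 after — 0.6 units closer together.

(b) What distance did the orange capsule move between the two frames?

2.7

The orange capsule moved from about (8.9, 1.2) to (7.7, 3.6), a distance of √(1.2² + 2.4²) ≈ 2.7.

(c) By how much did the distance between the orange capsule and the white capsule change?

-2.8

They were about 4.8 units apart before and 2.0 after — 2.8 units closer together.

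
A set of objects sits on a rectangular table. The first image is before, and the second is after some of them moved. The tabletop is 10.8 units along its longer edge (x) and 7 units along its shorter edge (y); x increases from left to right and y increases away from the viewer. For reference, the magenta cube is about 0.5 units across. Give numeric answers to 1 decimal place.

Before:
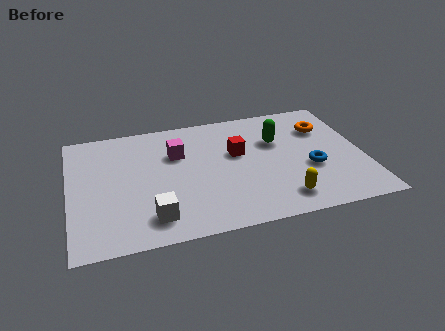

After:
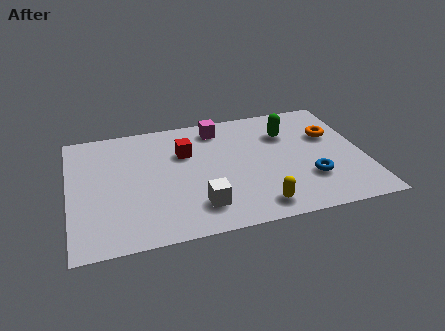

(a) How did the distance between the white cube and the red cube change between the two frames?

-1.2

They were about 4.4 units apart before and 3.2 after — 1.2 units closer together.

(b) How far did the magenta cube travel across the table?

2.0

The magenta cube was near (4.0, 4.7) before and (5.6, 5.9) after, so it travelled √(1.6² + 1.2²) ≈ 2.0 units.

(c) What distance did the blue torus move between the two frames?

0.6

The blue torus was near (8.8, 2.7) before and (8.7, 2.1) after, so it travelled √(0.1² + 0.6²) ≈ 0.6 units.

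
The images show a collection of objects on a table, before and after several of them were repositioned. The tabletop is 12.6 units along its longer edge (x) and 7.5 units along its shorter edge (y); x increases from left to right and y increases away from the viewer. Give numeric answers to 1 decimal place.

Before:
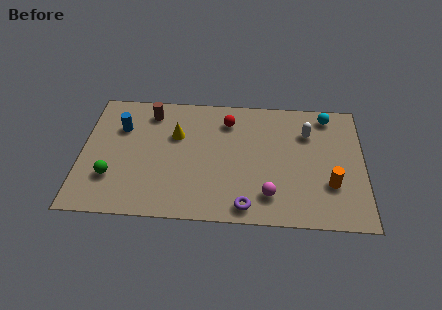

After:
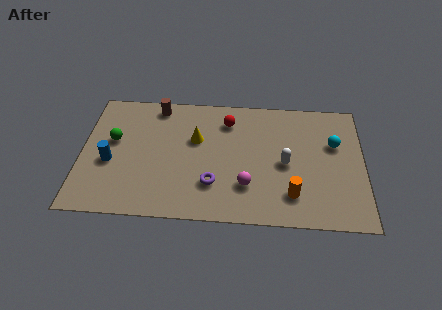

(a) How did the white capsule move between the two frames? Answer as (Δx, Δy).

(-1.0, -1.9)

From the two frames, the white capsule sits at roughly (10.1, 5.4) before and (9.1, 3.5) after.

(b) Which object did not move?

the red sphere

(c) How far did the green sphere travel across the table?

2.2

From (1.4, 2.2) to (1.4, 4.4), the green sphere covered √(0.0² + 2.2²) ≈ 2.2 units.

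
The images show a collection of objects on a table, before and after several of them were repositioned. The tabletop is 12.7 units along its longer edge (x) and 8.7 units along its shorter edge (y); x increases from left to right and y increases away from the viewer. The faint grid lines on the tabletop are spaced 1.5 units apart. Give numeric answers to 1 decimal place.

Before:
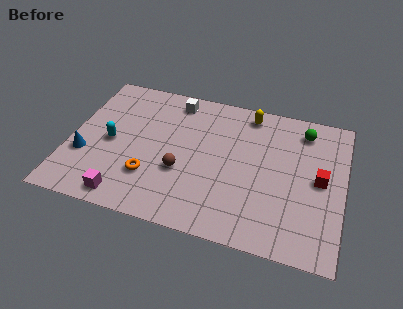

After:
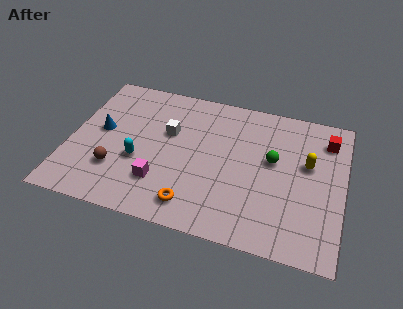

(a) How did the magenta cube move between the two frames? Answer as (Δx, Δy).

(1.5, 1.3)

The magenta cube was at about (2.9, 1.0) and moved to about (4.4, 2.3).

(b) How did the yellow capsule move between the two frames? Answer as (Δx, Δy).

(2.9, -2.4)

From the two frames, the yellow capsule sits at roughly (8.1, 7.6) before and (11.0, 5.2) after.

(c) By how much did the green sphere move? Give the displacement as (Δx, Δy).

(-1.3, -2.2)

The green sphere started near (10.7, 7.2) and ended near (9.4, 5.0).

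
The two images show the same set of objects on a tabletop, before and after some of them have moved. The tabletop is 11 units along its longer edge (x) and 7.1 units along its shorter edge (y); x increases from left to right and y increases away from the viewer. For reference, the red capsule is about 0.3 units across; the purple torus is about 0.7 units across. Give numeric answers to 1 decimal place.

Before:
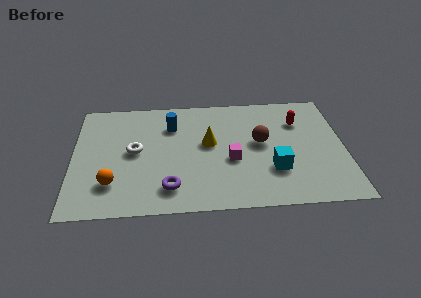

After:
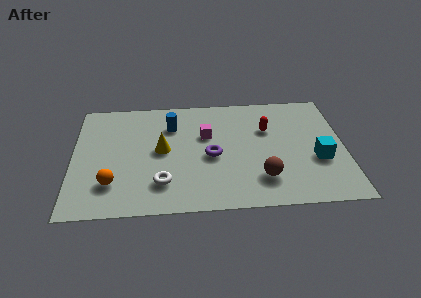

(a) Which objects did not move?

the orange sphere and the blue cylinder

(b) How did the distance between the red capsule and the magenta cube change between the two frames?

-1.1

Before: roughly 3.6 units apart; after: 2.5. That's 1.1 units closer together.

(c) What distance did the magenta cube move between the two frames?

1.9

The magenta cube was near (6.4, 2.9) before and (5.4, 4.5) after, so it travelled √(1.0² + 1.6²) ≈ 1.9 units.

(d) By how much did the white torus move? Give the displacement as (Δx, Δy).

(1.1, -2.0)

The white torus was at about (2.5, 3.7) and moved to about (3.6, 1.7).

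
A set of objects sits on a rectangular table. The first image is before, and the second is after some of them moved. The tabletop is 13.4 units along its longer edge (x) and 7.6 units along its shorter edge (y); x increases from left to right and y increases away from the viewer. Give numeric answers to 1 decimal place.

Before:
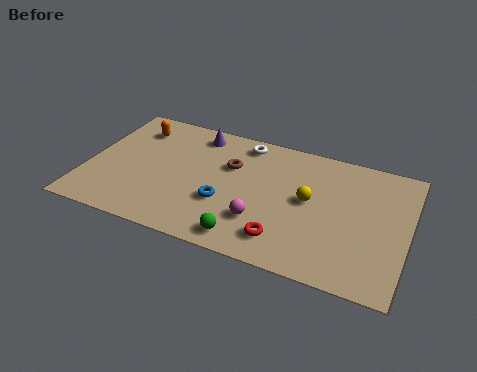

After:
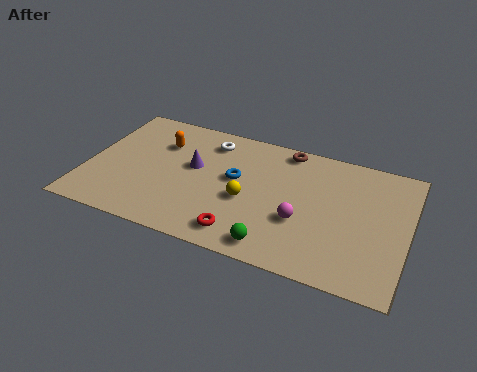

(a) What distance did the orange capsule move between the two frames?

1.3

From (1.7, 6.0) to (2.9, 5.4), the orange capsule covered √(1.2² + 0.6²) ≈ 1.3 units.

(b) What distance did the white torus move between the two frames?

1.5

From (6.3, 6.6) to (4.9, 6.2), the white torus covered √(1.4² + 0.4²) ≈ 1.5 units.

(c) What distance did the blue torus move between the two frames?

1.6

From (5.9, 2.7) to (6.2, 4.3), the blue torus covered √(0.3² + 1.6²) ≈ 1.6 units.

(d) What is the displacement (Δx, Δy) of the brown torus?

(2.2, 1.8)

The brown torus started near (5.9, 5.0) and ended near (8.1, 6.8).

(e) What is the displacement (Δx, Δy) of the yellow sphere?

(-2.5, -0.9)

From the two frames, the yellow sphere sits at roughly (9.3, 4.1) before and (6.8, 3.2) after.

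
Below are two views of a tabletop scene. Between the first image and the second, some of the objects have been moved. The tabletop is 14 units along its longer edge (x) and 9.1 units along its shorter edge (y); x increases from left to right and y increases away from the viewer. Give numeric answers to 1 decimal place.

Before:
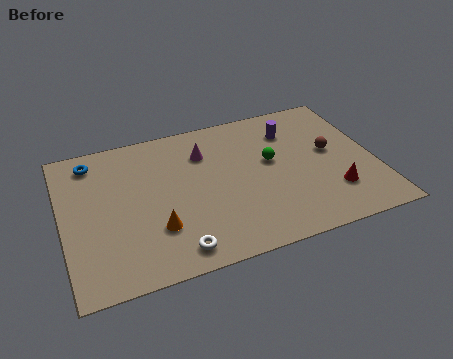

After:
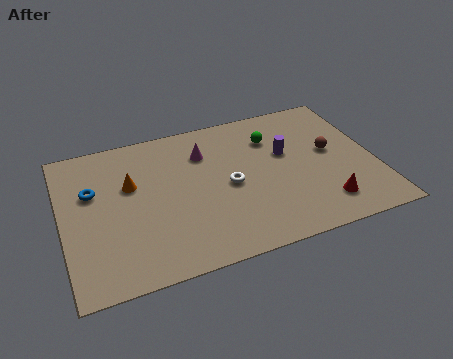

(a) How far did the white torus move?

4.1

From (4.7, 1.2) to (7.4, 4.3), the white torus covered √(2.7² + 3.1²) ≈ 4.1 units.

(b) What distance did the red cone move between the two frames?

0.8

The red cone was near (11.9, 2.4) before and (11.4, 1.8) after, so it travelled √(0.5² + 0.6²) ≈ 0.8 units.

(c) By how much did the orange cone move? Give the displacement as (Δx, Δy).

(-0.9, 3.0)

From the two frames, the orange cone sits at roughly (4.0, 2.7) before and (3.1, 5.7) after.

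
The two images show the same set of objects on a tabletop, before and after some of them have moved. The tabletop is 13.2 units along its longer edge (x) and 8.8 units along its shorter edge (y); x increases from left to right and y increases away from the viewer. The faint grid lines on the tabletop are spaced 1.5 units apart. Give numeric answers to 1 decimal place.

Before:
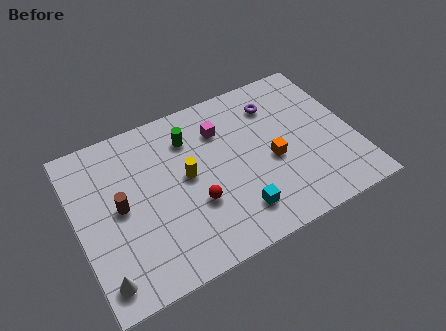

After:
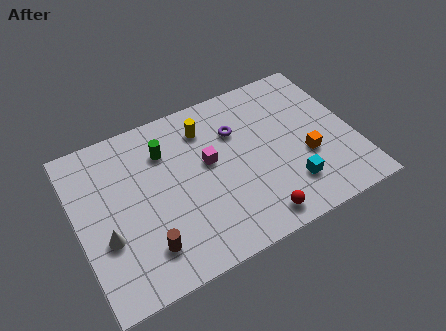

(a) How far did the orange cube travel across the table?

1.7

From (9.2, 3.8) to (10.8, 3.3), the orange cube covered √(1.6² + 0.5²) ≈ 1.7 units.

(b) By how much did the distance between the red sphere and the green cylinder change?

+2.9

They were about 3.6 units apart before and 6.5 after — 2.9 units further apart.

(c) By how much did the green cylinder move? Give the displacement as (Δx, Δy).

(-1.2, -0.2)

From the two frames, the green cylinder sits at roughly (5.6, 6.7) before and (4.4, 6.5) after.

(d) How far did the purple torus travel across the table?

2.1

The purple torus was near (9.8, 6.8) before and (7.8, 6.1) after, so it travelled √(2.0² + 0.7²) ≈ 2.1 units.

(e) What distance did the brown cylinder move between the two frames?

2.8

The brown cylinder was near (2.0, 4.5) before and (2.9, 1.9) after, so it travelled √(0.9² + 2.6²) ≈ 2.8 units.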